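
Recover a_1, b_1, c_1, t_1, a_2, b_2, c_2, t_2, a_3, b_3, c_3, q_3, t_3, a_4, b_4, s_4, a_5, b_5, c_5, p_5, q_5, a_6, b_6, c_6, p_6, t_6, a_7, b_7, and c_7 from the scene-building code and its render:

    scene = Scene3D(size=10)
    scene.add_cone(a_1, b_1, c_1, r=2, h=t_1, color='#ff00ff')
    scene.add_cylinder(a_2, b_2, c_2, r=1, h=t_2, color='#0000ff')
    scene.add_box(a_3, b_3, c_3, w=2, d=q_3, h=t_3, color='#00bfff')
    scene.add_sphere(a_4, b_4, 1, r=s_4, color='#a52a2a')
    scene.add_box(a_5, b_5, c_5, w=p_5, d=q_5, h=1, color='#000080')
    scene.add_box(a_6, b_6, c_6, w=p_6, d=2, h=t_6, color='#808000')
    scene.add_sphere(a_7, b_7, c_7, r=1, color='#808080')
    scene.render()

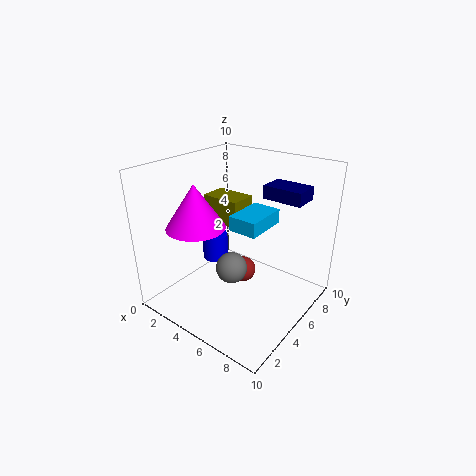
a_1 = 3; b_1 = 3; c_1 = 6; t_1 = 3; a_2 = 2; b_2 = 6; c_2 = 2; t_2 = 2; a_3 = 5; b_3 = 4; c_3 = 6; q_3 = 3; t_3 = 1; a_4 = 4; b_4 = 7; s_4 = 1; a_5 = 5; b_5 = 8; c_5 = 7; p_5 = 3; q_5 = 2; a_6 = 1; b_6 = 6; c_6 = 5; p_6 = 3; t_6 = 2; a_7 = 6; b_7 = 3; c_7 = 4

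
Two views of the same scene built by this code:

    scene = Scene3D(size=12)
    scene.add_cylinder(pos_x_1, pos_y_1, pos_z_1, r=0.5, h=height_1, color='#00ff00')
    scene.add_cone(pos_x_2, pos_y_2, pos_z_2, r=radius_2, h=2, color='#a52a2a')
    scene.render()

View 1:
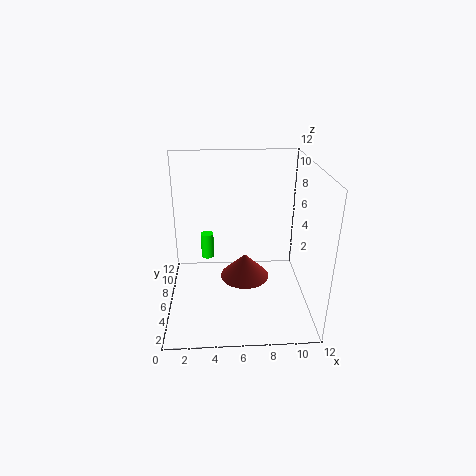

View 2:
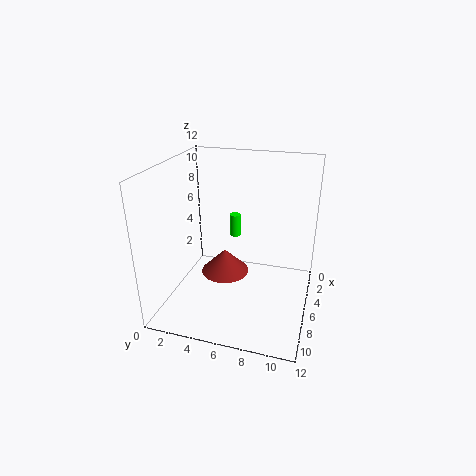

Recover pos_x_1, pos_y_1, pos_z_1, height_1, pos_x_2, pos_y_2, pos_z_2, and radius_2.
pos_x_1 = 3.5
pos_y_1 = 5
pos_z_1 = 5
height_1 = 2
pos_x_2 = 6.5
pos_y_2 = 5
pos_z_2 = 3
radius_2 = 2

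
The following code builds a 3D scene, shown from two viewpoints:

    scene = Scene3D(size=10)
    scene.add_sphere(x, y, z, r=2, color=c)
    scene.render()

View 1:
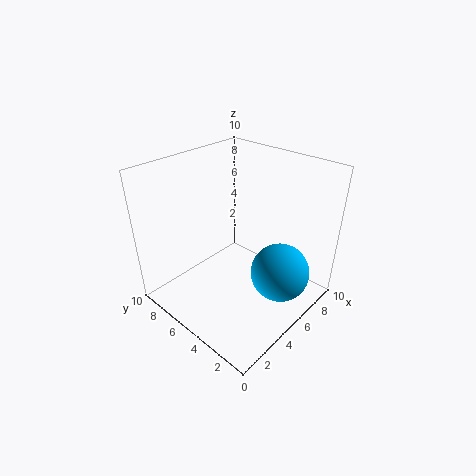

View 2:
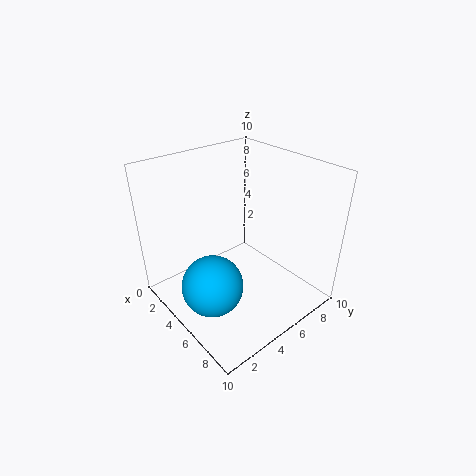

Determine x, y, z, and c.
x = 6, y = 2, z = 3, c = 'deepskyblue'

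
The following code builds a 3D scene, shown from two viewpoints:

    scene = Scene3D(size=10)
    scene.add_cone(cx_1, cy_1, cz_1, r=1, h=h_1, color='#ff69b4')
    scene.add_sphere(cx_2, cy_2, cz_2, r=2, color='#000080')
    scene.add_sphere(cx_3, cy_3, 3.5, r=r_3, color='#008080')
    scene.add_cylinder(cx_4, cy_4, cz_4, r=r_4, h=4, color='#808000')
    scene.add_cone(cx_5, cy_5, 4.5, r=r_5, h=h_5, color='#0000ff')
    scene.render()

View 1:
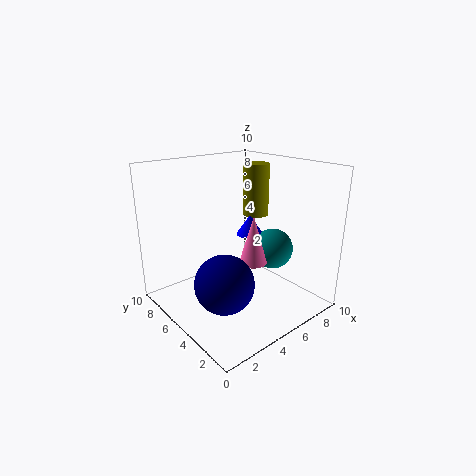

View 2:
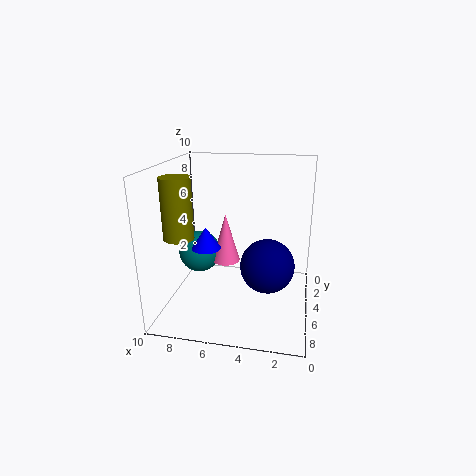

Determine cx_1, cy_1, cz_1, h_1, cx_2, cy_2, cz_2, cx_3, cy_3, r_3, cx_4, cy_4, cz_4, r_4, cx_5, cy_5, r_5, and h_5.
cx_1 = 6, cy_1 = 4.5, cz_1 = 3, h_1 = 3.5, cx_2 = 3, cy_2 = 4, cz_2 = 2.5, cx_3 = 8, cy_3 = 4.5, r_3 = 1.5, cx_4 = 8.5, cy_4 = 7, cz_4 = 5.5, r_4 = 1, cx_5 = 7, cy_5 = 6, r_5 = 1, h_5 = 1.5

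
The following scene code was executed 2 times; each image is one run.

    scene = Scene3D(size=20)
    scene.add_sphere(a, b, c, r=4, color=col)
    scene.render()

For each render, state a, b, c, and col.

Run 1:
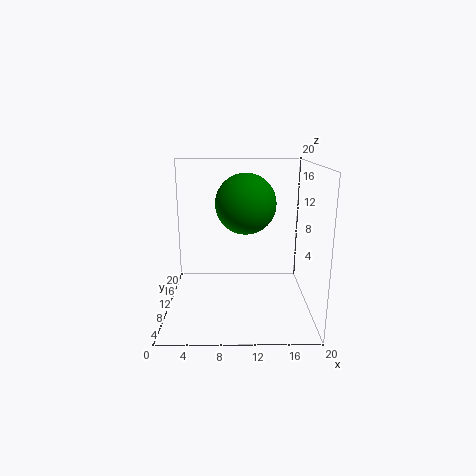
a = 11, b = 9, c = 15, col = 'green'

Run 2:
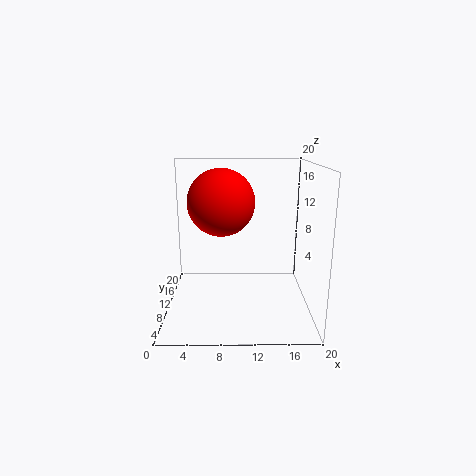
a = 8, b = 5, c = 16, col = 'red'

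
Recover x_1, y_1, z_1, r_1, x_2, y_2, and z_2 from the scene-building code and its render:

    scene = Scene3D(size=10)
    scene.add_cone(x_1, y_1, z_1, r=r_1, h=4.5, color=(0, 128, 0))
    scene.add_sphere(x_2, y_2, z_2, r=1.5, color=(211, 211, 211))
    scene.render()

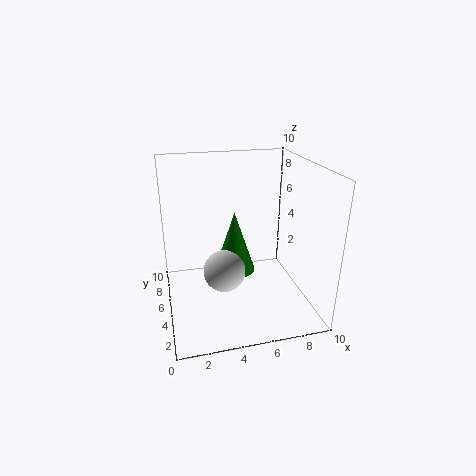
x_1 = 5
y_1 = 6
z_1 = 2
r_1 = 1.5
x_2 = 4
y_2 = 5
z_2 = 2.5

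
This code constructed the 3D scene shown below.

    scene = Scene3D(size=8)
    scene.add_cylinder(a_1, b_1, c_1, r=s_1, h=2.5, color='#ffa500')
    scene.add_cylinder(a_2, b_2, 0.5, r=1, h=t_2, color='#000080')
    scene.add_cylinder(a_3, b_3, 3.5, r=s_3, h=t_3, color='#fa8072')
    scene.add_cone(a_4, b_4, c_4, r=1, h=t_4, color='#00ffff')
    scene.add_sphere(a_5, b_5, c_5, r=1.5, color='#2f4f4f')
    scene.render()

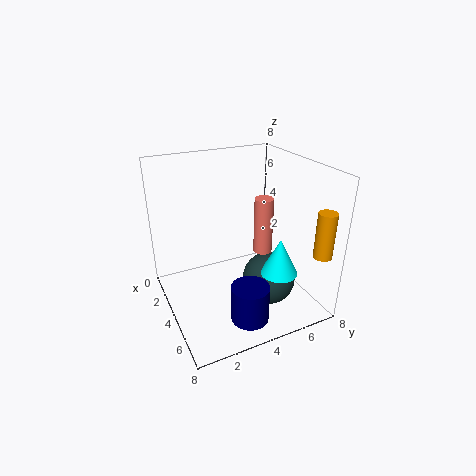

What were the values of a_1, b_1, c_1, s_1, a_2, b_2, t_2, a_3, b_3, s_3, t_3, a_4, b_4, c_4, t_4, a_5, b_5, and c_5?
a_1 = 7
b_1 = 7.5
c_1 = 3.5
s_1 = 0.5
a_2 = 6.5
b_2 = 3.5
t_2 = 2
a_3 = 5
b_3 = 5
s_3 = 0.5
t_3 = 3
a_4 = 6
b_4 = 5.5
c_4 = 2.5
t_4 = 2
a_5 = 5
b_5 = 5.5
c_5 = 1.5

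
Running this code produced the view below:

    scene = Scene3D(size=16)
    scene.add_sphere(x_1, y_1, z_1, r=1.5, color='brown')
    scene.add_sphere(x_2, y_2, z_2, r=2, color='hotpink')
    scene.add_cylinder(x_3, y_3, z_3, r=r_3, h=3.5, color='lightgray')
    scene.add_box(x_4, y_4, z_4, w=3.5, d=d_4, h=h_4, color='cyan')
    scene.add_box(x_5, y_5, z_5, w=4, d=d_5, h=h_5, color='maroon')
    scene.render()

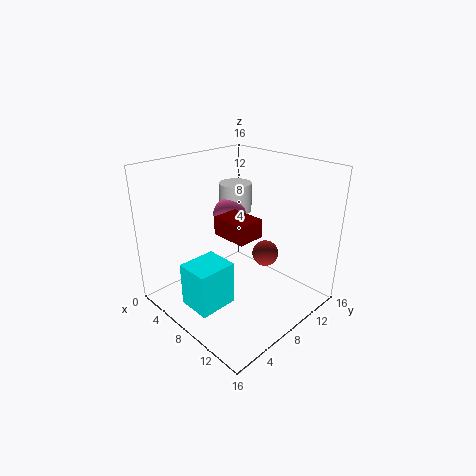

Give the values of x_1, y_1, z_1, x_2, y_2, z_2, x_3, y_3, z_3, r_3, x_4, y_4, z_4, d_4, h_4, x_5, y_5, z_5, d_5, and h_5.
x_1 = 9.5; y_1 = 11; z_1 = 5.5; x_2 = 4; y_2 = 10.5; z_2 = 9; x_3 = 3.5; y_3 = 12; z_3 = 9; r_3 = 2; x_4 = 7.5; y_4 = 0.5; z_4 = 3; d_4 = 4; h_4 = 4.5; x_5 = 7; y_5 = 5.5; z_5 = 9; d_5 = 3; h_5 = 2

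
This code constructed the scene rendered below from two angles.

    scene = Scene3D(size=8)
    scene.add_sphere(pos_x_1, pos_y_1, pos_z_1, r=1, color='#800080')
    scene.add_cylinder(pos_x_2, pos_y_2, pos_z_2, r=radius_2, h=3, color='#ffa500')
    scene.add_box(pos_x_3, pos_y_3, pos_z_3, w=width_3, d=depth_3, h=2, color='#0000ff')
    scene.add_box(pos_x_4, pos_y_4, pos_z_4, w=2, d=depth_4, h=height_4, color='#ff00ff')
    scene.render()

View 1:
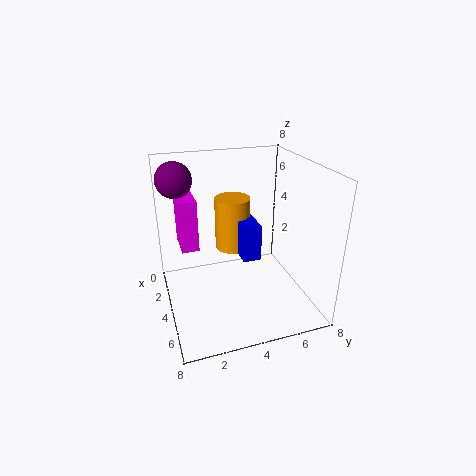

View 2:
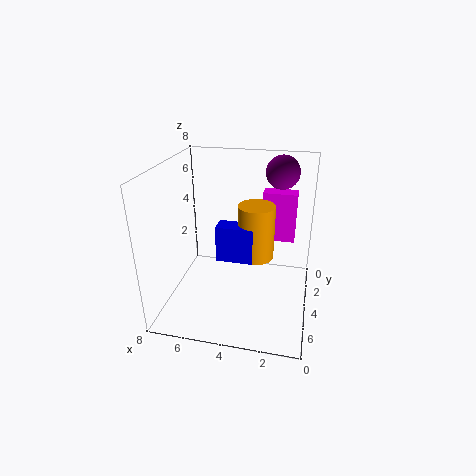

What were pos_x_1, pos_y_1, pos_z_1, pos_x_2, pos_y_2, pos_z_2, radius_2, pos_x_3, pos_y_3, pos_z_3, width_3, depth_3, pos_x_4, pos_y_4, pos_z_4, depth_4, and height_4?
pos_x_1 = 2
pos_y_1 = 1
pos_z_1 = 7
pos_x_2 = 3
pos_y_2 = 4
pos_z_2 = 3
radius_2 = 1
pos_x_3 = 3
pos_y_3 = 4
pos_z_3 = 3
width_3 = 2
depth_3 = 1
pos_x_4 = 1
pos_y_4 = 1
pos_z_4 = 3
depth_4 = 1
height_4 = 3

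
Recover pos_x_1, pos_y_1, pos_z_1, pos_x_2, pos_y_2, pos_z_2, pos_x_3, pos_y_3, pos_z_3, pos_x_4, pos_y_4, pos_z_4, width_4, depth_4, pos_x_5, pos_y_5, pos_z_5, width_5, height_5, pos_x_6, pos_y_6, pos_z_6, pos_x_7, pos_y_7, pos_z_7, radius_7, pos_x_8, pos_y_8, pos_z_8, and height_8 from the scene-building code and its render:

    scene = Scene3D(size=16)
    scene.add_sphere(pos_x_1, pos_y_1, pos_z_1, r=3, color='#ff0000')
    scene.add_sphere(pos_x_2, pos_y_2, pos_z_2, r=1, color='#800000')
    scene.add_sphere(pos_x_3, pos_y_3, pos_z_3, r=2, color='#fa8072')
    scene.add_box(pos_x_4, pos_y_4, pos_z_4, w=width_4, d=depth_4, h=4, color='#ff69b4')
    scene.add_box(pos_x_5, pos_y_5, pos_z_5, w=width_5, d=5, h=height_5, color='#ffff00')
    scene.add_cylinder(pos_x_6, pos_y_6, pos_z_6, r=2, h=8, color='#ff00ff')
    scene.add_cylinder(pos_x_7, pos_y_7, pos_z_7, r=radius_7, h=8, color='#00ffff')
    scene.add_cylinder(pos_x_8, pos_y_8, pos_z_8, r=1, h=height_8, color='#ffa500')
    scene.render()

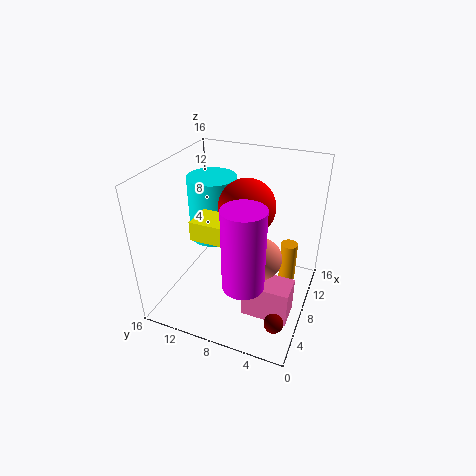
pos_x_1 = 8; pos_y_1 = 7; pos_z_1 = 12; pos_x_2 = 3; pos_y_2 = 2; pos_z_2 = 2; pos_x_3 = 4; pos_y_3 = 4; pos_z_3 = 9; pos_x_4 = 4; pos_y_4 = 1; pos_z_4 = 1; width_4 = 3; depth_4 = 5; pos_x_5 = 3; pos_y_5 = 6; pos_z_5 = 10; width_5 = 3; height_5 = 2; pos_x_6 = 2; pos_y_6 = 5; pos_z_6 = 7; pos_x_7 = 12; pos_y_7 = 13; pos_z_7 = 5; radius_7 = 3; pos_x_8 = 12; pos_y_8 = 3; pos_z_8 = 1; height_8 = 5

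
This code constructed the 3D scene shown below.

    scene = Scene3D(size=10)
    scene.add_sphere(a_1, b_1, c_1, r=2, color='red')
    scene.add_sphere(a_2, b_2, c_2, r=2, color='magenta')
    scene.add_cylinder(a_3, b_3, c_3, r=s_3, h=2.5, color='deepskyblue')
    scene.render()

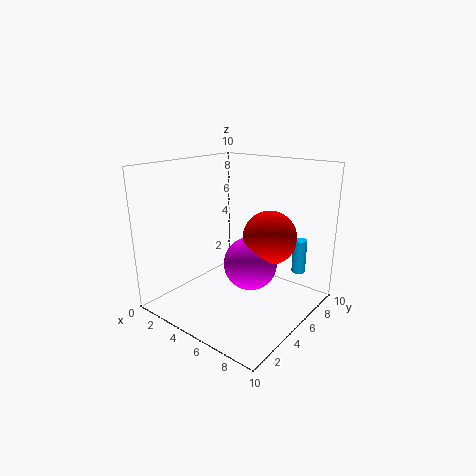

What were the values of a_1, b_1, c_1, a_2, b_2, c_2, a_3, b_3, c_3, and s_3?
a_1 = 6, b_1 = 7.5, c_1 = 4.5, a_2 = 5, b_2 = 6.5, c_2 = 2.5, a_3 = 8, b_3 = 8.5, c_3 = 2, s_3 = 0.5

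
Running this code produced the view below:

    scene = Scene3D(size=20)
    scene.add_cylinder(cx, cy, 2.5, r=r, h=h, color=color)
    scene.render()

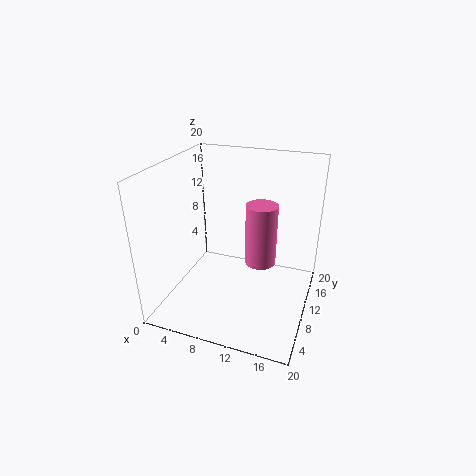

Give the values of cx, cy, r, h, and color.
cx = 11.5; cy = 16.5; r = 2.5; h = 10; color = 'hotpink'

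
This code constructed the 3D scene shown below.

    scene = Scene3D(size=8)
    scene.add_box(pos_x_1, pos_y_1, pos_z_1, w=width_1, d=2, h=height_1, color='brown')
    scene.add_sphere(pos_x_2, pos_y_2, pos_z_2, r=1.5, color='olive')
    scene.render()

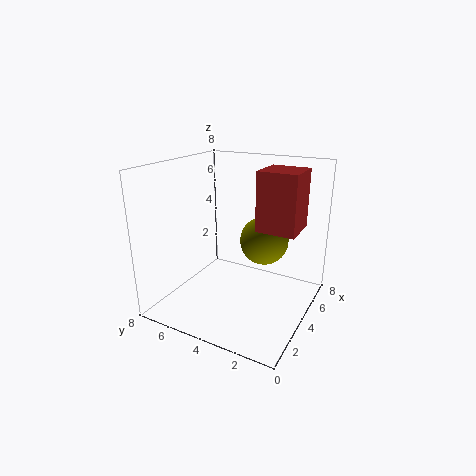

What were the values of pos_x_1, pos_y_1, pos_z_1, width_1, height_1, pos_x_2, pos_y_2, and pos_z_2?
pos_x_1 = 3, pos_y_1 = 0.5, pos_z_1 = 5, width_1 = 2, height_1 = 3, pos_x_2 = 6.5, pos_y_2 = 3.5, pos_z_2 = 3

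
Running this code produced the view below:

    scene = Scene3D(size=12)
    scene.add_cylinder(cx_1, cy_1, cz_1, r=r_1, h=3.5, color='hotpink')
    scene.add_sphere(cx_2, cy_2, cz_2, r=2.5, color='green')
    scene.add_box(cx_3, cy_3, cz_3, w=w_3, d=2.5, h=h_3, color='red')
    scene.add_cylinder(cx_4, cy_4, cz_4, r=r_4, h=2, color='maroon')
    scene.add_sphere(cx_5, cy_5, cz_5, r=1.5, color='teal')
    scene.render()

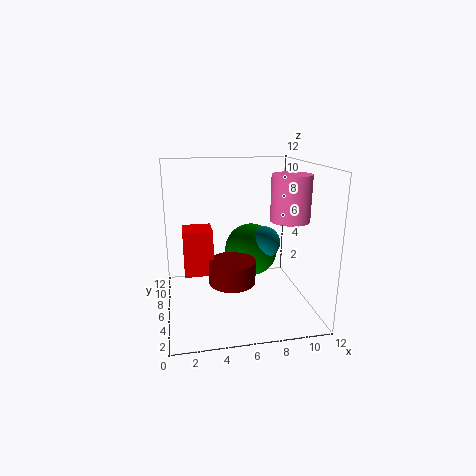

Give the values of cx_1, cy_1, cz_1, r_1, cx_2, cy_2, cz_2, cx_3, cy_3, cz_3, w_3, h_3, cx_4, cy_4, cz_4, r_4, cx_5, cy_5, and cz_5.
cx_1 = 9.5, cy_1 = 3.5, cz_1 = 8, r_1 = 1.5, cx_2 = 8, cy_2 = 9.5, cz_2 = 3.5, cx_3 = 1.5, cy_3 = 6.5, cz_3 = 2.5, w_3 = 2.5, h_3 = 4, cx_4 = 5.5, cy_4 = 6, cz_4 = 2, r_4 = 2, cx_5 = 9, cy_5 = 8.5, cz_5 = 4.5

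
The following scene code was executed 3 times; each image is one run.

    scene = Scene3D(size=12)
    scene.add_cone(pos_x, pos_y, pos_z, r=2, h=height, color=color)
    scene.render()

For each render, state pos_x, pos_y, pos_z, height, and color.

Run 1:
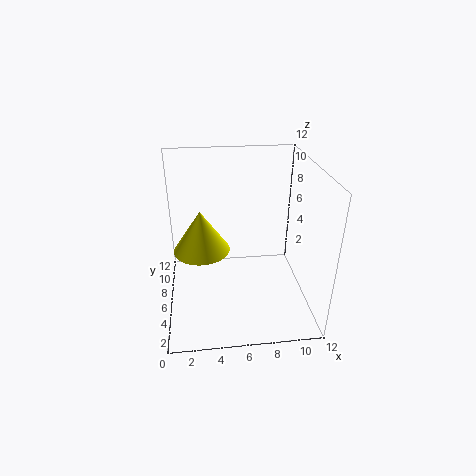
pos_x = 3; pos_y = 3; pos_z = 7; height = 3; color = 'yellow'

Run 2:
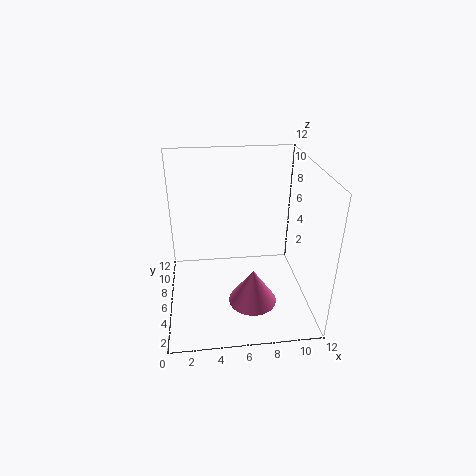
pos_x = 7; pos_y = 4; pos_z = 1; height = 3; color = 'hotpink'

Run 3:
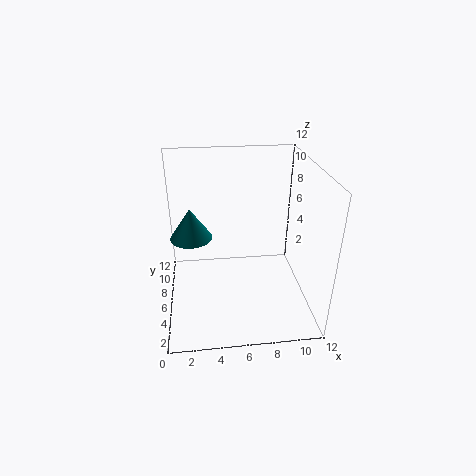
pos_x = 2; pos_y = 10; pos_z = 4; height = 3; color = 'teal'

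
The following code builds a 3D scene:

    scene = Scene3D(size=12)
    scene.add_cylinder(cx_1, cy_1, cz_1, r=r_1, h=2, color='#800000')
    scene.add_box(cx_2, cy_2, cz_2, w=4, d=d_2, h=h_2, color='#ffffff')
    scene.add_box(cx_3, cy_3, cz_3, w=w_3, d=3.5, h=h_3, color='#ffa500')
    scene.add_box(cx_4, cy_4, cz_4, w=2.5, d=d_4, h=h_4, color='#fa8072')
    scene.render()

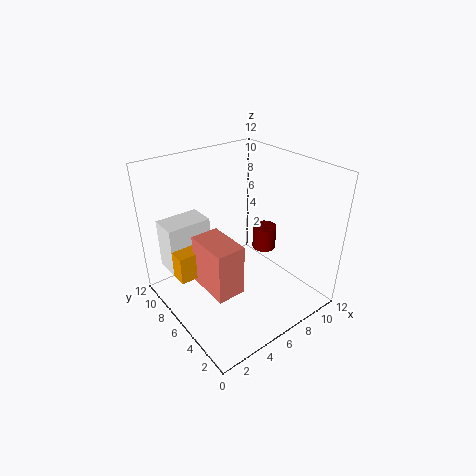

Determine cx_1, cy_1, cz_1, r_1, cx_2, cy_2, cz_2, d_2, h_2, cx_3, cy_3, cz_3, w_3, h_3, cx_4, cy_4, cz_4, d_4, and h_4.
cx_1 = 8.5, cy_1 = 5.5, cz_1 = 4.5, r_1 = 1, cx_2 = 1.5, cy_2 = 9.5, cz_2 = 2, d_2 = 2.5, h_2 = 4.5, cx_3 = 1.5, cy_3 = 8, cz_3 = 2, w_3 = 3, h_3 = 2.5, cx_4 = 3, cy_4 = 4.5, cz_4 = 1.5, d_4 = 4, h_4 = 4.5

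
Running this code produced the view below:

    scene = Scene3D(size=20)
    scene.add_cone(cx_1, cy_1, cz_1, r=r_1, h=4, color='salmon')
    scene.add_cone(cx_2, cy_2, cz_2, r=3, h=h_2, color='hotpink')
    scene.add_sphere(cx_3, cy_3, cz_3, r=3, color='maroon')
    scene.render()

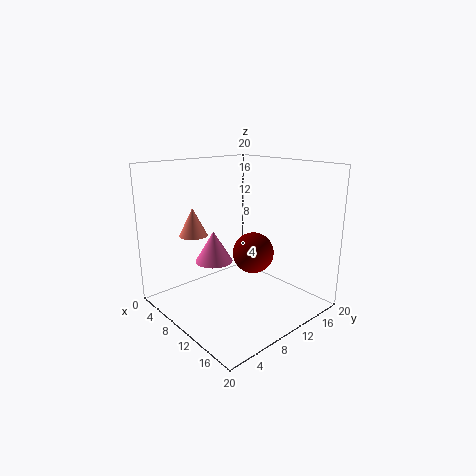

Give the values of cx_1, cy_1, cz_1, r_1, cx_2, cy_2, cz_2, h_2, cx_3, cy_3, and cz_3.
cx_1 = 5
cy_1 = 6
cz_1 = 10
r_1 = 2
cx_2 = 3
cy_2 = 11
cz_2 = 4
h_2 = 5
cx_3 = 10
cy_3 = 13
cz_3 = 7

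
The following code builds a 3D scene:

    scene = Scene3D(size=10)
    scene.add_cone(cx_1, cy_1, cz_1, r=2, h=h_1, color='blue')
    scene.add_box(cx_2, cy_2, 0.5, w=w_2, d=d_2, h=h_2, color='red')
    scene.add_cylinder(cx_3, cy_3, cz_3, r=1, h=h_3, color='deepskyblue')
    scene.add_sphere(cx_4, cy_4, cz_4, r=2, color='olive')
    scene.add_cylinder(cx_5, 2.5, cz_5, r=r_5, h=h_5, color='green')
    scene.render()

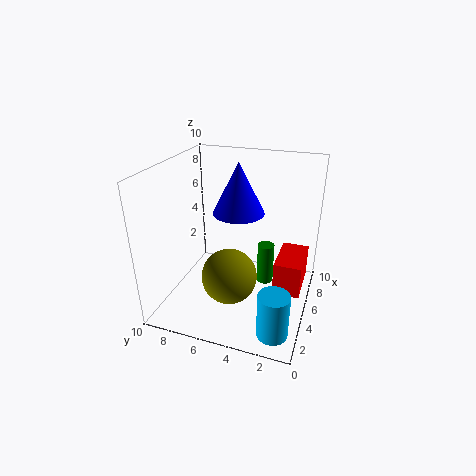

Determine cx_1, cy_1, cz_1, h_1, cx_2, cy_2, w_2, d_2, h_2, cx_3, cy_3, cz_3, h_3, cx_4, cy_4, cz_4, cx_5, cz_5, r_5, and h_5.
cx_1 = 8
cy_1 = 6
cz_1 = 5.5
h_1 = 4
cx_2 = 5.5
cy_2 = 0.5
w_2 = 3.5
d_2 = 2
h_2 = 2.5
cx_3 = 1.5
cy_3 = 1.5
cz_3 = 0.5
h_3 = 3
cx_4 = 4.5
cy_4 = 5.5
cz_4 = 2
cx_5 = 3
cz_5 = 3.5
r_5 = 0.5
h_5 = 2.5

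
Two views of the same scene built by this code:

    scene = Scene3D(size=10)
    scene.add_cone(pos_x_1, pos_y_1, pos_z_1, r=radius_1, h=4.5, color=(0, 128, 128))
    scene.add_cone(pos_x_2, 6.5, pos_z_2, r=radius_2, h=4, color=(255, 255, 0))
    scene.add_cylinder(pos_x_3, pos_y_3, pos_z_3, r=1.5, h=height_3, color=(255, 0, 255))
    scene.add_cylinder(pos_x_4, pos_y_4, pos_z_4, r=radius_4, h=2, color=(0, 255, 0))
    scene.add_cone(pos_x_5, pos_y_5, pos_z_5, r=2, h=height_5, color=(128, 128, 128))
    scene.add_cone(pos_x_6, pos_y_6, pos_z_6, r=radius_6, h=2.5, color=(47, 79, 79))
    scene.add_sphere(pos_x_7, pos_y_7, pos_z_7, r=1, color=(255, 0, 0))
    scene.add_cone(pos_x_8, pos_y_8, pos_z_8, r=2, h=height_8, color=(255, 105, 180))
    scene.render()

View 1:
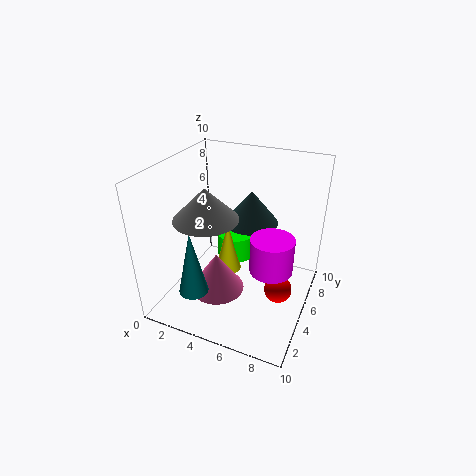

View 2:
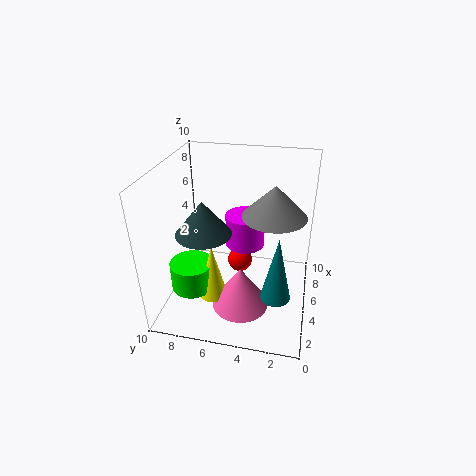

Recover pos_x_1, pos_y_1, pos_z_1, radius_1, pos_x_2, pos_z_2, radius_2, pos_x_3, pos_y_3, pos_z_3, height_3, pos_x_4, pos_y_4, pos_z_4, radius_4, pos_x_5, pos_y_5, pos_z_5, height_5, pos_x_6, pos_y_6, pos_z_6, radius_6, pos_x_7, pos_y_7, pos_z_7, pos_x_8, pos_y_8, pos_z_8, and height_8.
pos_x_1 = 3
pos_y_1 = 2
pos_z_1 = 2
radius_1 = 1
pos_x_2 = 3.5
pos_z_2 = 1
radius_2 = 1
pos_x_3 = 7.5
pos_y_3 = 5
pos_z_3 = 3
height_3 = 2.5
pos_x_4 = 3.5
pos_y_4 = 8
pos_z_4 = 1.5
radius_4 = 1.5
pos_x_5 = 4
pos_y_5 = 2.5
pos_z_5 = 7.5
height_5 = 2
pos_x_6 = 5
pos_y_6 = 7.5
pos_z_6 = 5
radius_6 = 2
pos_x_7 = 8
pos_y_7 = 5.5
pos_z_7 = 1
pos_x_8 = 3.5
pos_y_8 = 4.5
pos_z_8 = 0.5
height_8 = 3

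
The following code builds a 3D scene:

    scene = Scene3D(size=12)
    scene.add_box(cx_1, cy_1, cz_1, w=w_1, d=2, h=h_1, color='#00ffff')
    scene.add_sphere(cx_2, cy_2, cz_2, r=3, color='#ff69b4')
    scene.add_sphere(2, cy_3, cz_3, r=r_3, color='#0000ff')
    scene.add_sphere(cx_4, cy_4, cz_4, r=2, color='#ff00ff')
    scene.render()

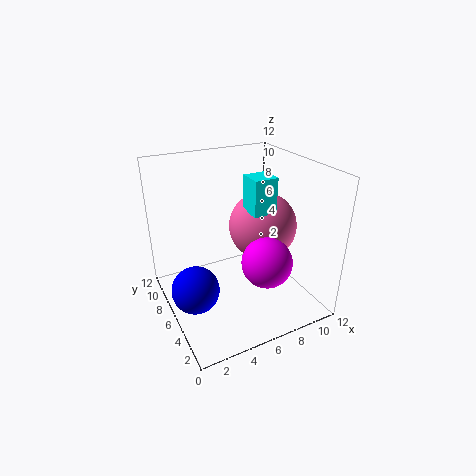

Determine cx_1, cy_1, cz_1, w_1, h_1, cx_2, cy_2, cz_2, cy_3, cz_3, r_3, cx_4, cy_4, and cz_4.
cx_1 = 7, cy_1 = 5, cz_1 = 8, w_1 = 2, h_1 = 3, cx_2 = 9, cy_2 = 7, cz_2 = 6, cy_3 = 6, cz_3 = 2, r_3 = 2, cx_4 = 7, cy_4 = 3, cz_4 = 5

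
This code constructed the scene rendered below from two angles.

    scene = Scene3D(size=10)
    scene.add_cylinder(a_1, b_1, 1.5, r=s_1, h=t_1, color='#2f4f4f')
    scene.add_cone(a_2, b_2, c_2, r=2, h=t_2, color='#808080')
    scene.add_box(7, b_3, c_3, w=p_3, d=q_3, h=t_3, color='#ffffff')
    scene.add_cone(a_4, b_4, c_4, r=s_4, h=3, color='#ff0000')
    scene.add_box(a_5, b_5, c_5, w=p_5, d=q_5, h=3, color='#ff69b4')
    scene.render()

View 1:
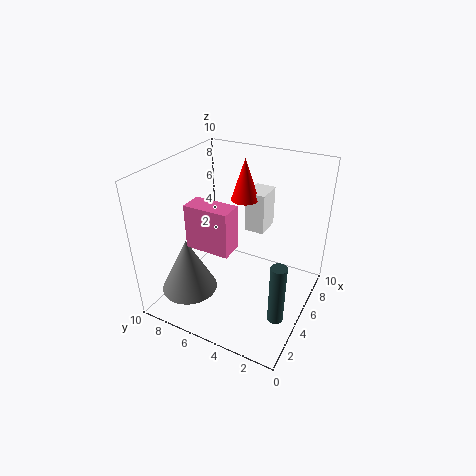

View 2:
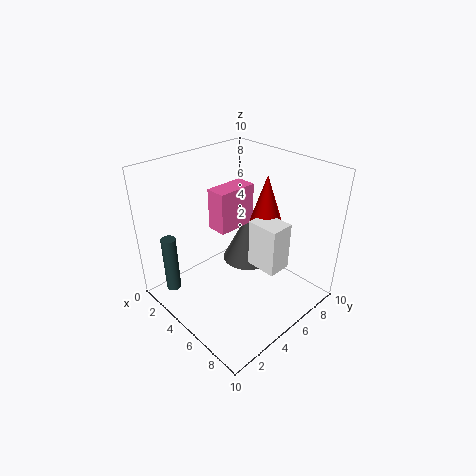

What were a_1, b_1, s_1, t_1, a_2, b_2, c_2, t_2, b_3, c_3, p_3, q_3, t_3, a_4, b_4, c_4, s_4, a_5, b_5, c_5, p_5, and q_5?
a_1 = 2.5; b_1 = 1; s_1 = 0.5; t_1 = 4; a_2 = 3; b_2 = 8; c_2 = 1; t_2 = 4; b_3 = 4; c_3 = 4.5; p_3 = 2; q_3 = 1.5; t_3 = 3; a_4 = 7; b_4 = 5.5; c_4 = 7; s_4 = 1; a_5 = 2.5; b_5 = 4.5; c_5 = 5; p_5 = 1.5; q_5 = 3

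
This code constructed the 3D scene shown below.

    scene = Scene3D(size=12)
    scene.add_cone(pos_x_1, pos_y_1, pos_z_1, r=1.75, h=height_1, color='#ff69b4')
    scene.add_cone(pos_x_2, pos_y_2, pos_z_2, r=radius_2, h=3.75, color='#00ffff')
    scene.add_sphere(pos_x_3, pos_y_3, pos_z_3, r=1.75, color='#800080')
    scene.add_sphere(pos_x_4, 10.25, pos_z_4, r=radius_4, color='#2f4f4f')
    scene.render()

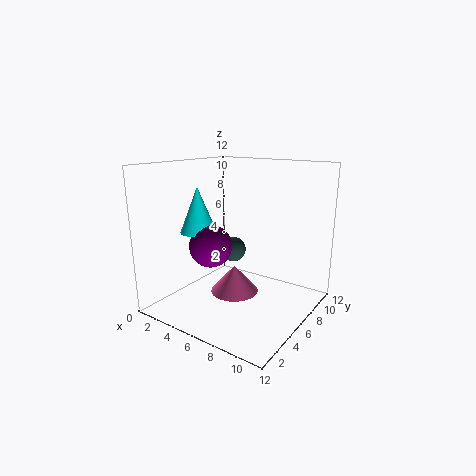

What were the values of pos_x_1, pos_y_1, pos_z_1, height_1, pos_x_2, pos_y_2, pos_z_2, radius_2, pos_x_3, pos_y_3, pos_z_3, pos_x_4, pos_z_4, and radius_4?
pos_x_1 = 7.75, pos_y_1 = 3, pos_z_1 = 3, height_1 = 2, pos_x_2 = 3.25, pos_y_2 = 4.25, pos_z_2 = 6.5, radius_2 = 1.5, pos_x_3 = 4.5, pos_y_3 = 4.25, pos_z_3 = 5.5, pos_x_4 = 2.5, pos_z_4 = 3, radius_4 = 1.25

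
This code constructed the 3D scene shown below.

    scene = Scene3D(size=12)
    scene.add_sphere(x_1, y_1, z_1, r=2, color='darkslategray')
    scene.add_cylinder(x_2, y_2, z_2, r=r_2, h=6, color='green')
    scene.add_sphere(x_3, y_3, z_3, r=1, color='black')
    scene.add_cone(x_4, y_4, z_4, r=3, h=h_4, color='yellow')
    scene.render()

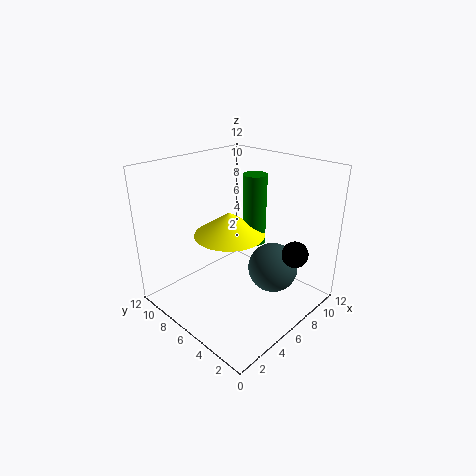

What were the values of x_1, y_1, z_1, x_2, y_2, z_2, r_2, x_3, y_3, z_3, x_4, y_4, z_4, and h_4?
x_1 = 7; y_1 = 3; z_1 = 4; x_2 = 8; y_2 = 6; z_2 = 5; r_2 = 1; x_3 = 7; y_3 = 1; z_3 = 6; x_4 = 6; y_4 = 7; z_4 = 6; h_4 = 2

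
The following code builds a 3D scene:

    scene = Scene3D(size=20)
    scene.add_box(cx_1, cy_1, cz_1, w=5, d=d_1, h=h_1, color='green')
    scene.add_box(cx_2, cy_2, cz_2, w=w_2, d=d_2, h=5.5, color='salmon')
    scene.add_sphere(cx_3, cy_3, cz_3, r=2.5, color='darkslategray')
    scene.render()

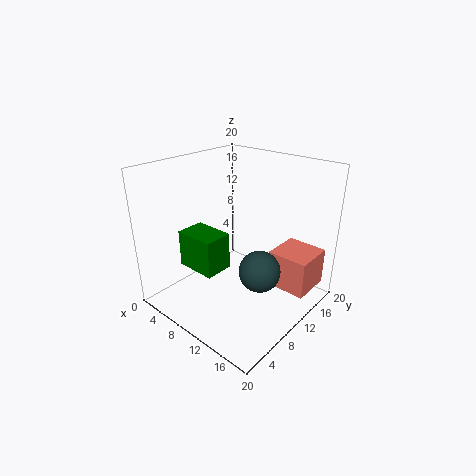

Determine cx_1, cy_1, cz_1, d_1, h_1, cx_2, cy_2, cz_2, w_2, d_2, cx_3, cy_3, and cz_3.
cx_1 = 8
cy_1 = 1.5
cz_1 = 9
d_1 = 3.5
h_1 = 4.5
cx_2 = 12.5
cy_2 = 14
cz_2 = 1.5
w_2 = 6
d_2 = 6
cx_3 = 16.5
cy_3 = 6.5
cz_3 = 9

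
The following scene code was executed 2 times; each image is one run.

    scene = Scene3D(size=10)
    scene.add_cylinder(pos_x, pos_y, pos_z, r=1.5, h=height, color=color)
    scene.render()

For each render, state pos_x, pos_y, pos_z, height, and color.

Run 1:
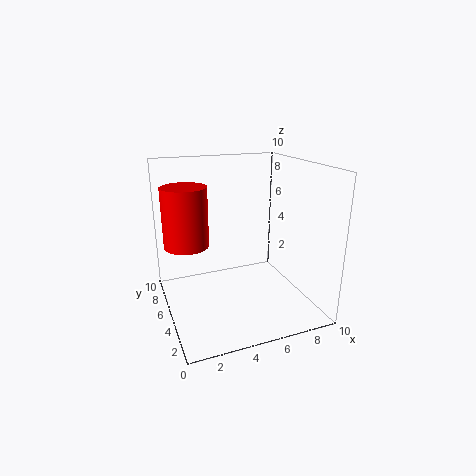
pos_x = 1.5
pos_y = 5.5
pos_z = 4.75
height = 4
color = 'red'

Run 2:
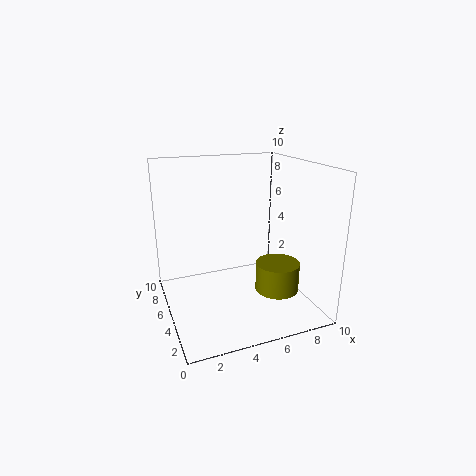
pos_x = 7.25
pos_y = 3.25
pos_z = 1.5
height = 2
color = 'olive'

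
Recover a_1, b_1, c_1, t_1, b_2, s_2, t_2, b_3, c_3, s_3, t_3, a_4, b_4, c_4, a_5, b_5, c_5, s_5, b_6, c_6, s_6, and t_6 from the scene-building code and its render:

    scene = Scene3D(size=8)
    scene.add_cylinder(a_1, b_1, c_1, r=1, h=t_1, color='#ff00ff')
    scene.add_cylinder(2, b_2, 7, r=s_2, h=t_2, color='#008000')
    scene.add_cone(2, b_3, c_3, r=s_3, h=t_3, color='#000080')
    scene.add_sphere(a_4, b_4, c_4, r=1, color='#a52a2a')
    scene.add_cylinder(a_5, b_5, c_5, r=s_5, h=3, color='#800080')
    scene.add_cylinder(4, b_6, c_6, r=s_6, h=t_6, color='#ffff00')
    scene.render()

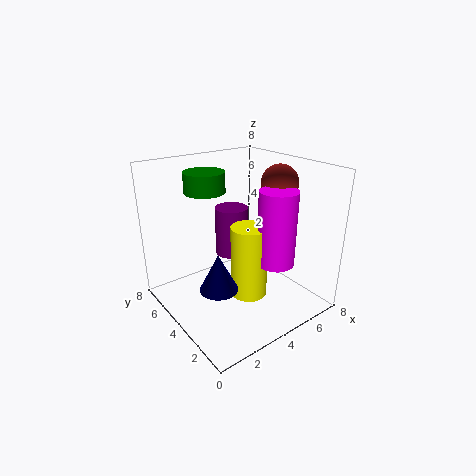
a_1 = 5; b_1 = 2; c_1 = 3; t_1 = 4; b_2 = 4; s_2 = 1; t_2 = 1; b_3 = 3; c_3 = 2; s_3 = 1; t_3 = 2; a_4 = 6; b_4 = 3; c_4 = 7; a_5 = 5; b_5 = 6; c_5 = 2; s_5 = 1; b_6 = 3; c_6 = 1; s_6 = 1; t_6 = 4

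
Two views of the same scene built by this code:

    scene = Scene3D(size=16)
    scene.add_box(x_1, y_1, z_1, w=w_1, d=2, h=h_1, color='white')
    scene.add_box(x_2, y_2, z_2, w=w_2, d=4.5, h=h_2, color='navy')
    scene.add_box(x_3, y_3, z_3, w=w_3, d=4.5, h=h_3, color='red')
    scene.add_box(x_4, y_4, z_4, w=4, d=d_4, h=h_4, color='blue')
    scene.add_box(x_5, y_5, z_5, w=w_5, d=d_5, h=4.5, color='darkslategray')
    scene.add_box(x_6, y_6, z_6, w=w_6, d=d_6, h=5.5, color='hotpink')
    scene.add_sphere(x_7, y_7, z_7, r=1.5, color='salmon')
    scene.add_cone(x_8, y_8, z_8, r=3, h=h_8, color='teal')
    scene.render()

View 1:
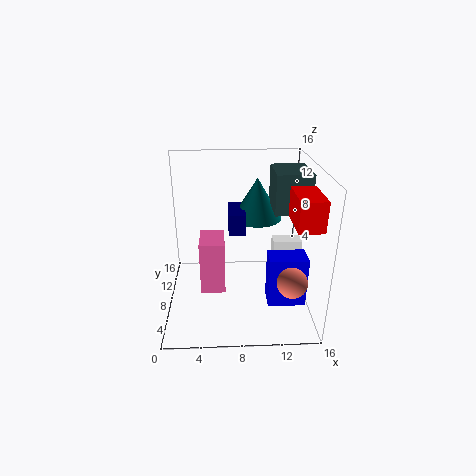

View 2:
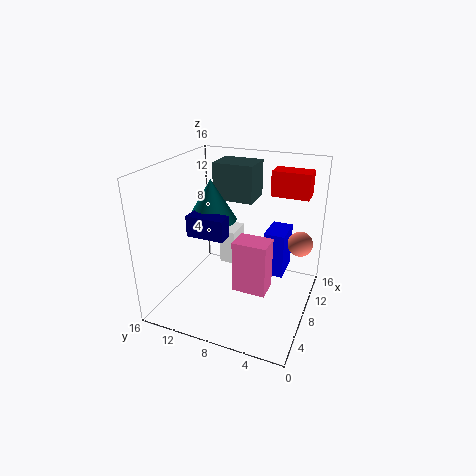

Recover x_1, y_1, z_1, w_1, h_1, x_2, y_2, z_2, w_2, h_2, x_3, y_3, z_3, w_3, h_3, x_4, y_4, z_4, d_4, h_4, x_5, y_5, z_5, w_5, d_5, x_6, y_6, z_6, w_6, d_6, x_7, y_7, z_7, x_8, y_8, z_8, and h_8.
x_1 = 12.5, y_1 = 10.5, z_1 = 1.5, w_1 = 3.5, h_1 = 4.5, x_2 = 7, y_2 = 9.5, z_2 = 7.5, w_2 = 2, h_2 = 2.5, x_3 = 13, y_3 = 1.5, z_3 = 11.5, w_3 = 2.5, h_3 = 3, x_4 = 11, y_4 = 3.5, z_4 = 2, d_4 = 2.5, h_4 = 5.5, x_5 = 12, y_5 = 8, z_5 = 10.5, w_5 = 4, d_5 = 5, x_6 = 4, y_6 = 3.5, z_6 = 4, w_6 = 2.5, d_6 = 3.5, x_7 = 13, y_7 = 2, z_7 = 6, x_8 = 10.5, y_8 = 12.5, z_8 = 8.5, h_8 = 5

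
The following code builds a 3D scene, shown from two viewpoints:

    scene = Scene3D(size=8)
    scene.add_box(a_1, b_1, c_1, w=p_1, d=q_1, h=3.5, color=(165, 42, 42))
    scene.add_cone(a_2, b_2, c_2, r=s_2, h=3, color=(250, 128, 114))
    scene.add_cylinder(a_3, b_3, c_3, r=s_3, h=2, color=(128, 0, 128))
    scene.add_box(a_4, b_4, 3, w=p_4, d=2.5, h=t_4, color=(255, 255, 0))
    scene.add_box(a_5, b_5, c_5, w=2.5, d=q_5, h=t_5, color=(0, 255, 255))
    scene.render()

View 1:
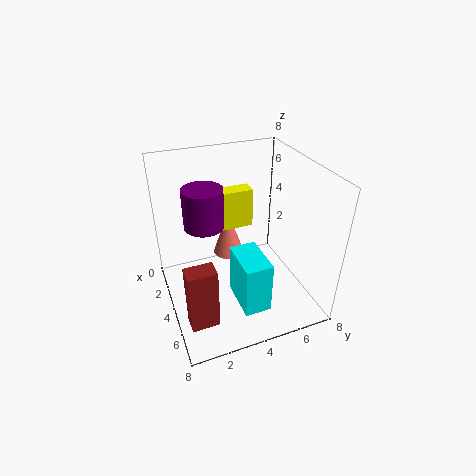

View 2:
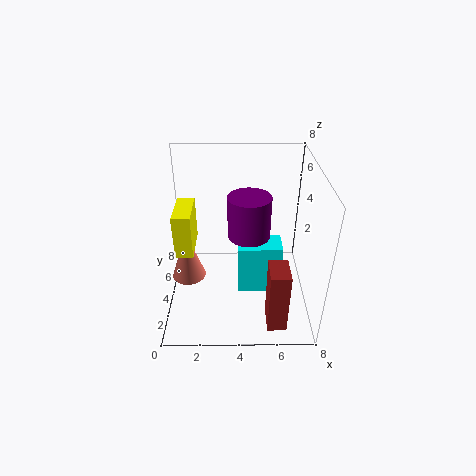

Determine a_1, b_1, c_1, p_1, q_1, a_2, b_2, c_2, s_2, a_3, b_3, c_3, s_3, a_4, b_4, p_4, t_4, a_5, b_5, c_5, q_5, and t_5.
a_1 = 5.5; b_1 = 0.5; c_1 = 0.5; p_1 = 1; q_1 = 1.5; a_2 = 1; b_2 = 4.5; c_2 = 1; s_2 = 1; a_3 = 4.5; b_3 = 2; c_3 = 5.5; s_3 = 1; a_4 = 0.5; b_4 = 3.5; p_4 = 1; t_4 = 2.5; a_5 = 4; b_5 = 3.5; c_5 = 0.5; q_5 = 1.5; t_5 = 3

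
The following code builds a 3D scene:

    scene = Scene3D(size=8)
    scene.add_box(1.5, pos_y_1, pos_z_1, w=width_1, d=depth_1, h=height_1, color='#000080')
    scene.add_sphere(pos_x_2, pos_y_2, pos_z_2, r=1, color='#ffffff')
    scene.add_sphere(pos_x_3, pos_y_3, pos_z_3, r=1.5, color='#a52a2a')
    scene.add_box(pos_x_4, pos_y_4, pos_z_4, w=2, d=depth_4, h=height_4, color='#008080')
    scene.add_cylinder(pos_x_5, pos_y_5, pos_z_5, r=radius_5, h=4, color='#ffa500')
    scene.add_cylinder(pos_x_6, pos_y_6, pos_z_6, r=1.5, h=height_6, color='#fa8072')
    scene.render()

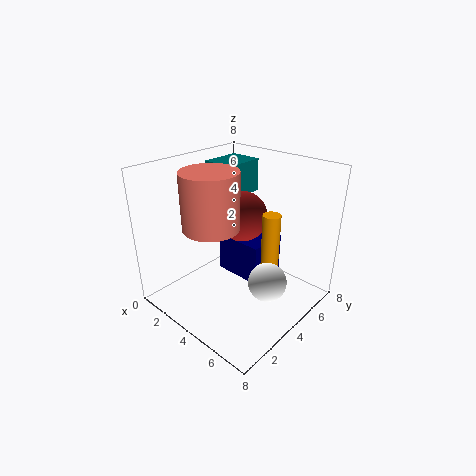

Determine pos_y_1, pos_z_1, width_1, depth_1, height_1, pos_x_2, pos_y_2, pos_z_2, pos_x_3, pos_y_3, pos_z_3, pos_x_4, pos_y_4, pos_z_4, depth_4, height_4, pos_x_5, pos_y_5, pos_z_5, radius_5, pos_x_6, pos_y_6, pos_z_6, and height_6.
pos_y_1 = 5
pos_z_1 = 0.5
width_1 = 3
depth_1 = 2.5
height_1 = 2.5
pos_x_2 = 6.5
pos_y_2 = 3.5
pos_z_2 = 2.5
pos_x_3 = 3
pos_y_3 = 5.5
pos_z_3 = 4.5
pos_x_4 = 0.5
pos_y_4 = 5
pos_z_4 = 5.5
depth_4 = 2.5
height_4 = 2
pos_x_5 = 5.5
pos_y_5 = 5
pos_z_5 = 1.5
radius_5 = 0.5
pos_x_6 = 3.5
pos_y_6 = 2.5
pos_z_6 = 5
height_6 = 3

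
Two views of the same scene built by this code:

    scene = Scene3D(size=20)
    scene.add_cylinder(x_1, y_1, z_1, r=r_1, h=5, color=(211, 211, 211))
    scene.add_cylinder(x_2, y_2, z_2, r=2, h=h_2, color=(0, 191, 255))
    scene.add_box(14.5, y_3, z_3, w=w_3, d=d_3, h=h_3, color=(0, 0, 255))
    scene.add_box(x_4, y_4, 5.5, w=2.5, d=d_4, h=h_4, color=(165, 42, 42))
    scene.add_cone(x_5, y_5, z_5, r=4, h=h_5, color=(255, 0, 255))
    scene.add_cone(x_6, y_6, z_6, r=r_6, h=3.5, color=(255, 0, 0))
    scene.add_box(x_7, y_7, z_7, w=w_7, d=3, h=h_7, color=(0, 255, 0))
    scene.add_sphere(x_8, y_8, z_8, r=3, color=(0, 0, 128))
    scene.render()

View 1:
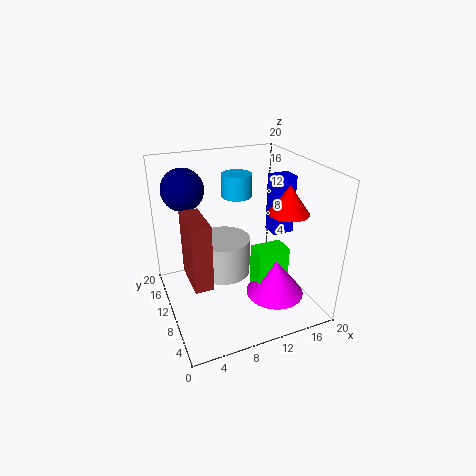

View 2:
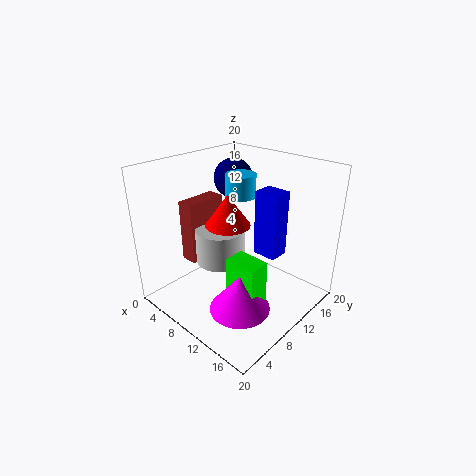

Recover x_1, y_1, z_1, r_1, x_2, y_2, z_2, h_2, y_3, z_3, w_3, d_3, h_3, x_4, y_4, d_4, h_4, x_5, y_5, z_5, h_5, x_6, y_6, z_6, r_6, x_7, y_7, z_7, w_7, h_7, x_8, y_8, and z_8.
x_1 = 7.5; y_1 = 9; z_1 = 6; r_1 = 3.5; x_2 = 10; y_2 = 10.5; z_2 = 16; h_2 = 3; y_3 = 8; z_3 = 10.5; w_3 = 3; d_3 = 2.5; h_3 = 8; x_4 = 2.5; y_4 = 6; d_4 = 6; h_4 = 9; x_5 = 14; y_5 = 6; z_5 = 2.5; h_5 = 5; x_6 = 14; y_6 = 4; z_6 = 15.5; r_6 = 2.5; x_7 = 11.5; y_7 = 6; z_7 = 0.5; w_7 = 4.5; h_7 = 8.5; x_8 = 4; y_8 = 15.5; z_8 = 16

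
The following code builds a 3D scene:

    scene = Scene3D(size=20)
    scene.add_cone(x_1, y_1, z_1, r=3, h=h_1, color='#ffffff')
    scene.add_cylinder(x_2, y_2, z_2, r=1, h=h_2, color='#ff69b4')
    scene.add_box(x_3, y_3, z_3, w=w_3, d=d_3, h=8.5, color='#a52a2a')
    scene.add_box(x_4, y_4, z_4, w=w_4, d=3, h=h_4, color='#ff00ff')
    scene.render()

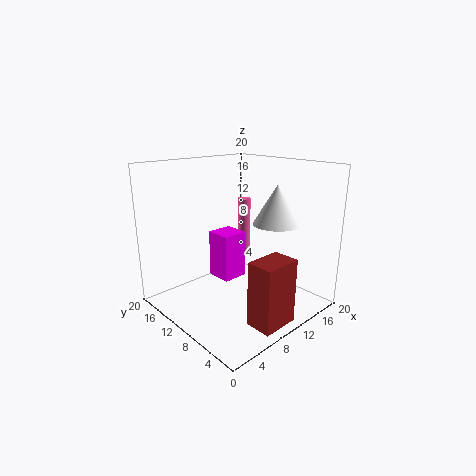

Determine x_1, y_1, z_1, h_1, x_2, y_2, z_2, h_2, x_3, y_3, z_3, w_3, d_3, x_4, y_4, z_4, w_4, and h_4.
x_1 = 11.5
y_1 = 4.5
z_1 = 13
h_1 = 5
x_2 = 15.5
y_2 = 14.5
z_2 = 5.5
h_2 = 8.5
x_3 = 6
y_3 = 0.5
z_3 = 1
w_3 = 5
d_3 = 3.5
x_4 = 3.5
y_4 = 5
z_4 = 7.5
w_4 = 3
h_4 = 5.5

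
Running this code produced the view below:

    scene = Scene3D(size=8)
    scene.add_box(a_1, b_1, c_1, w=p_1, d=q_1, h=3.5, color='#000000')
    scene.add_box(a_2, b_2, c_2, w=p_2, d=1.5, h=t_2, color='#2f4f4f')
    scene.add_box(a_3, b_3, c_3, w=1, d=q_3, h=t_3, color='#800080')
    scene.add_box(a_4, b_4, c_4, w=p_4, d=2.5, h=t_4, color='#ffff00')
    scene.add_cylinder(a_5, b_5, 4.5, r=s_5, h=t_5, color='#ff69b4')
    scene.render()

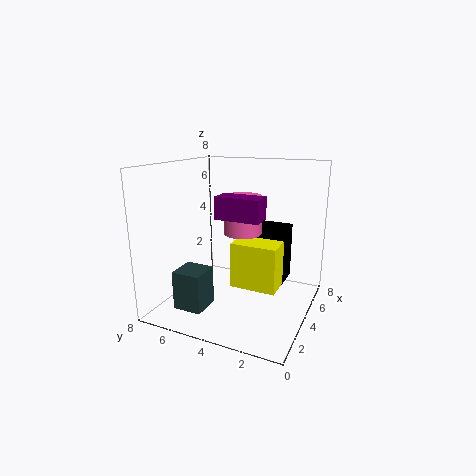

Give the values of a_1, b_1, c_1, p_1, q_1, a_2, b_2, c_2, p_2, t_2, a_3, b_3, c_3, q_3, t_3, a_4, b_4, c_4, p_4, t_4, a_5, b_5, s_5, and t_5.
a_1 = 6; b_1 = 2; c_1 = 0.5; p_1 = 2; q_1 = 2; a_2 = 0.5; b_2 = 4.5; c_2 = 1; p_2 = 1.5; t_2 = 2; a_3 = 0.5; b_3 = 1.5; c_3 = 6; q_3 = 2; t_3 = 1; a_4 = 3; b_4 = 1.5; c_4 = 1.5; p_4 = 1.5; t_4 = 2.5; a_5 = 3.5; b_5 = 3.5; s_5 = 1; t_5 = 2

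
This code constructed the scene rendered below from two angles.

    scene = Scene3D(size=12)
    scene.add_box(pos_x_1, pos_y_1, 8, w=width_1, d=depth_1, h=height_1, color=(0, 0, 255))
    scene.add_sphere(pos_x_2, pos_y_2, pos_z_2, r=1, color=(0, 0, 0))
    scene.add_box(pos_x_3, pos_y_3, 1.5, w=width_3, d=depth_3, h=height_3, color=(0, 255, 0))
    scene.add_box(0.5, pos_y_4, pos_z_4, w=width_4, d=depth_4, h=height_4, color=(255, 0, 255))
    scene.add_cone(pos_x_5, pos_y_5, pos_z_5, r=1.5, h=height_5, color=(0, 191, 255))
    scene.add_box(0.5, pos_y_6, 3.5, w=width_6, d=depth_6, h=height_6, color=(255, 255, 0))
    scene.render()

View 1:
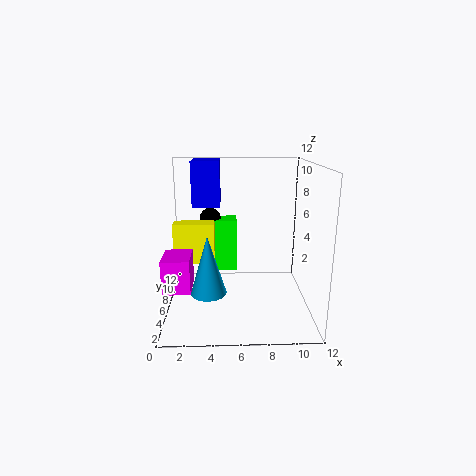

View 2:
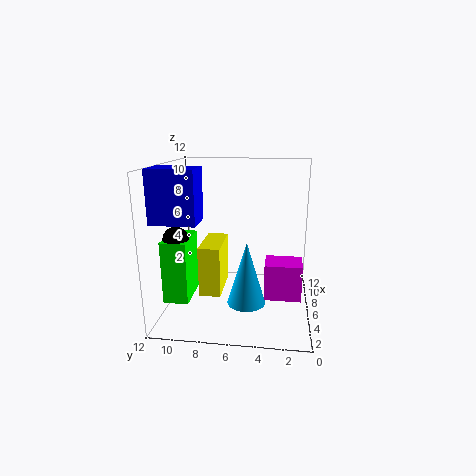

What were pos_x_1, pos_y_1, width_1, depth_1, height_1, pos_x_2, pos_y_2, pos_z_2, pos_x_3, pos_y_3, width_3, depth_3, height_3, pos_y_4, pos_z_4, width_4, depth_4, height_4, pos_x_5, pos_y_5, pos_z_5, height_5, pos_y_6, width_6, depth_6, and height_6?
pos_x_1 = 2, pos_y_1 = 8.5, width_1 = 2.5, depth_1 = 3.5, height_1 = 4, pos_x_2 = 3.5, pos_y_2 = 10.5, pos_z_2 = 6.5, pos_x_3 = 2.5, pos_y_3 = 9.5, width_3 = 3.5, depth_3 = 2, height_3 = 5, pos_y_4 = 1, pos_z_4 = 3.5, width_4 = 2, depth_4 = 2.5, height_4 = 2.5, pos_x_5 = 3.5, pos_y_5 = 5, pos_z_5 = 1.5, height_5 = 5, pos_y_6 = 6.5, width_6 = 3.5, depth_6 = 1.5, height_6 = 3.5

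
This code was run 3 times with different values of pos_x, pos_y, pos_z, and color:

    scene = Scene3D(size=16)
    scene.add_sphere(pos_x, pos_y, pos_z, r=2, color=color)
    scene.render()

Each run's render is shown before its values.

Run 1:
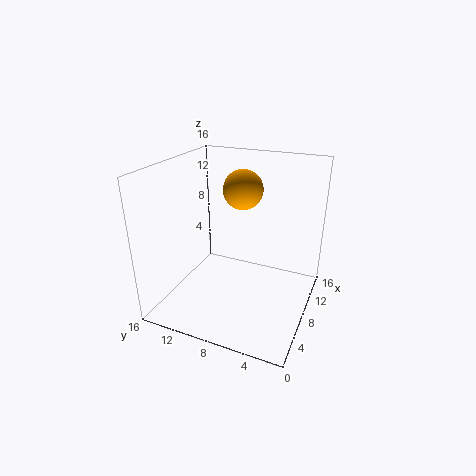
pos_x = 7
pos_y = 7
pos_z = 14
color = 'orange'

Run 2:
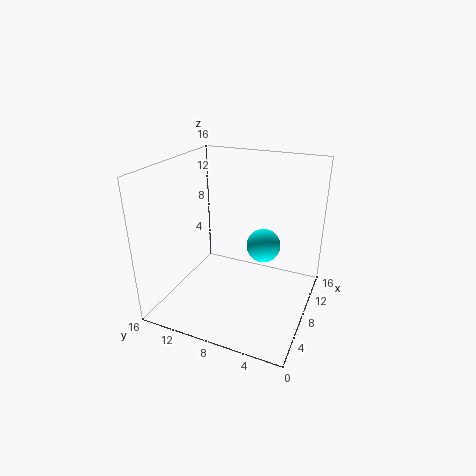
pos_x = 11
pos_y = 6
pos_z = 6
color = 'cyan'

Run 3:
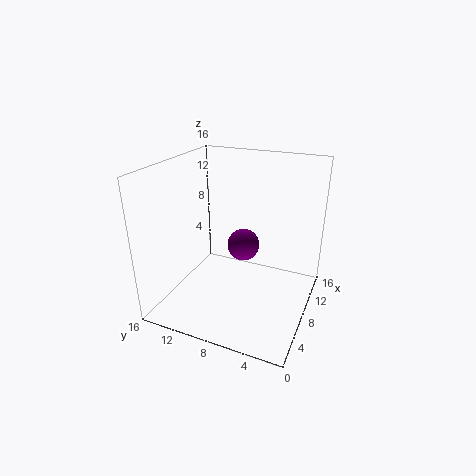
pos_x = 12
pos_y = 9
pos_z = 5
color = 'purple'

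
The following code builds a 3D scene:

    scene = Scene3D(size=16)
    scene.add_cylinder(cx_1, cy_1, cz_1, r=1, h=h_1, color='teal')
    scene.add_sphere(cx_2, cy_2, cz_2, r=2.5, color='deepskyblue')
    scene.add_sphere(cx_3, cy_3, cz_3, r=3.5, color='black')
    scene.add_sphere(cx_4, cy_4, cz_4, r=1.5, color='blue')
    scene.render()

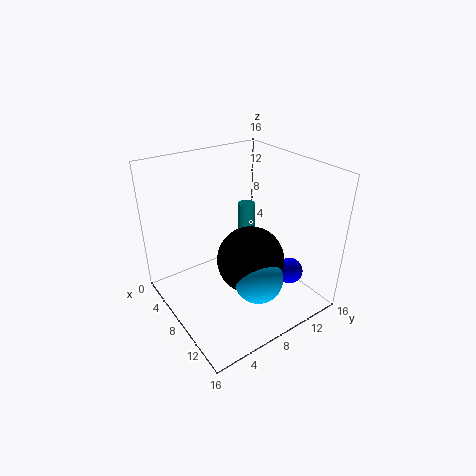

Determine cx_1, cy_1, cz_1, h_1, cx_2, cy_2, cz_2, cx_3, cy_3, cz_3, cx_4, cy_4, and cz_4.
cx_1 = 5.5
cy_1 = 11
cz_1 = 3
h_1 = 7.5
cx_2 = 13
cy_2 = 7
cz_2 = 6
cx_3 = 11
cy_3 = 7.5
cz_3 = 7
cx_4 = 11.5
cy_4 = 13
cz_4 = 3.5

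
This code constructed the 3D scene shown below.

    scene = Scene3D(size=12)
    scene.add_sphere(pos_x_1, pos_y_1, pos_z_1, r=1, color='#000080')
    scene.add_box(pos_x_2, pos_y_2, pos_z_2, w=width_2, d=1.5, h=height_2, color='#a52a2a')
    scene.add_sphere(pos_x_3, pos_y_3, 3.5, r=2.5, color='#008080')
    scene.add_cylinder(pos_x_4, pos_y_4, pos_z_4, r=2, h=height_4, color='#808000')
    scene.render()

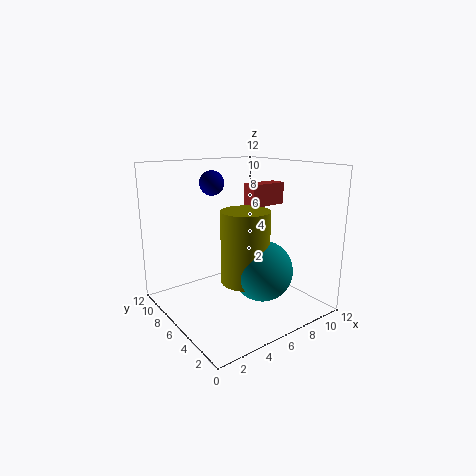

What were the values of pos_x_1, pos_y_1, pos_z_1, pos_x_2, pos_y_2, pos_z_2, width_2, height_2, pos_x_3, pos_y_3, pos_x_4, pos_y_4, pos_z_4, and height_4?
pos_x_1 = 4.5, pos_y_1 = 7.5, pos_z_1 = 10.5, pos_x_2 = 8.5, pos_y_2 = 7, pos_z_2 = 8, width_2 = 3.5, height_2 = 2, pos_x_3 = 7, pos_y_3 = 4, pos_x_4 = 6, pos_y_4 = 5, pos_z_4 = 2.5, height_4 = 6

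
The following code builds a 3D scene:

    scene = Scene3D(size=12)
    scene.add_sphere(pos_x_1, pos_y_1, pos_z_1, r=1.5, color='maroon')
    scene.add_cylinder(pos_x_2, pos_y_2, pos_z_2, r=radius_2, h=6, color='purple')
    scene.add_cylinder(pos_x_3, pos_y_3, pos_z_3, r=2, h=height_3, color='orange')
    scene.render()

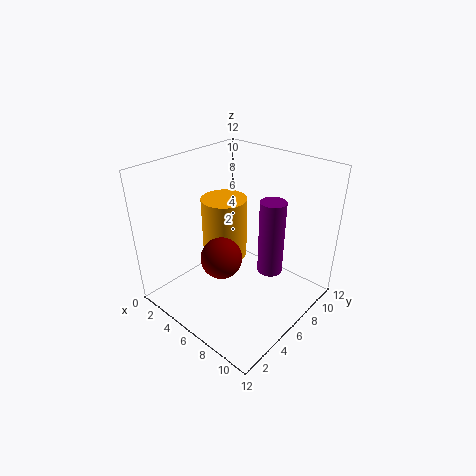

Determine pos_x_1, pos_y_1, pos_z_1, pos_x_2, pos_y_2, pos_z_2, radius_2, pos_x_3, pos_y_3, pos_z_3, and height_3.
pos_x_1 = 7.5; pos_y_1 = 2.5; pos_z_1 = 6.5; pos_x_2 = 9; pos_y_2 = 6.5; pos_z_2 = 4; radius_2 = 1; pos_x_3 = 3.5; pos_y_3 = 7; pos_z_3 = 3; height_3 = 5.5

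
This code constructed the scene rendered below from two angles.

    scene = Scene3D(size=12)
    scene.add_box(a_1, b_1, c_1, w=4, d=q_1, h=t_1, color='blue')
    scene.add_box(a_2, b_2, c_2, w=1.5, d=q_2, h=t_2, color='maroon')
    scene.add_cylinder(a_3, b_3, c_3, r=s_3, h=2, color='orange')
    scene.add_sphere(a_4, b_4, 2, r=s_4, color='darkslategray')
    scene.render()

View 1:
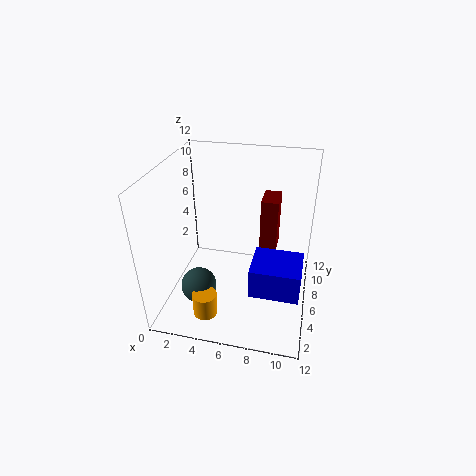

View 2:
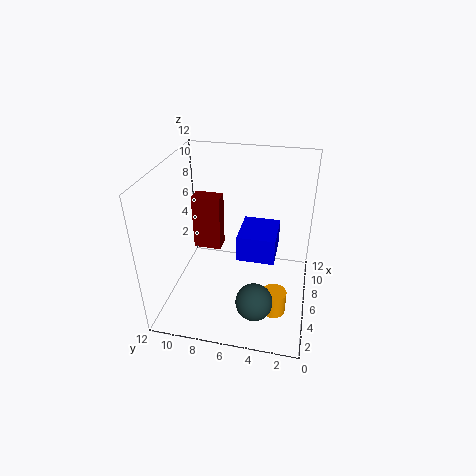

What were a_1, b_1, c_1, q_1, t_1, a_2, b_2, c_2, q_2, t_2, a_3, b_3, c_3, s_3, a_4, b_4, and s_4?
a_1 = 7.5, b_1 = 3, c_1 = 2.5, q_1 = 3.5, t_1 = 2.5, a_2 = 7.5, b_2 = 8, c_2 = 3.5, q_2 = 2.5, t_2 = 5, a_3 = 4, b_3 = 2.5, c_3 = 0.5, s_3 = 1, a_4 = 3, b_4 = 4, s_4 = 1.5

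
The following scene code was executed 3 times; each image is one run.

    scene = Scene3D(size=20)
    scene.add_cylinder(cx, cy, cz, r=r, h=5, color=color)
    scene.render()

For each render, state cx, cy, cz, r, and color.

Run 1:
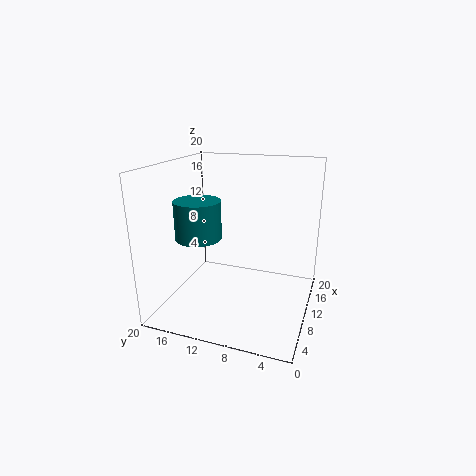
cx = 6
cy = 14
cz = 11
r = 3
color = 'teal'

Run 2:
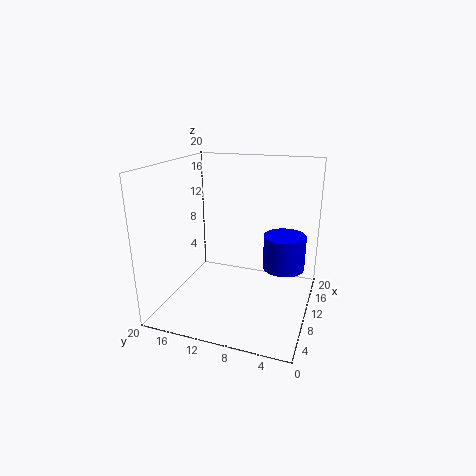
cx = 13
cy = 4
cz = 5
r = 3
color = 'blue'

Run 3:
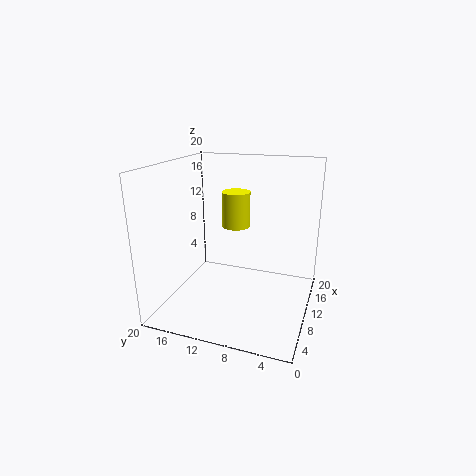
cx = 12
cy = 11
cz = 11
r = 2
color = 'yellow'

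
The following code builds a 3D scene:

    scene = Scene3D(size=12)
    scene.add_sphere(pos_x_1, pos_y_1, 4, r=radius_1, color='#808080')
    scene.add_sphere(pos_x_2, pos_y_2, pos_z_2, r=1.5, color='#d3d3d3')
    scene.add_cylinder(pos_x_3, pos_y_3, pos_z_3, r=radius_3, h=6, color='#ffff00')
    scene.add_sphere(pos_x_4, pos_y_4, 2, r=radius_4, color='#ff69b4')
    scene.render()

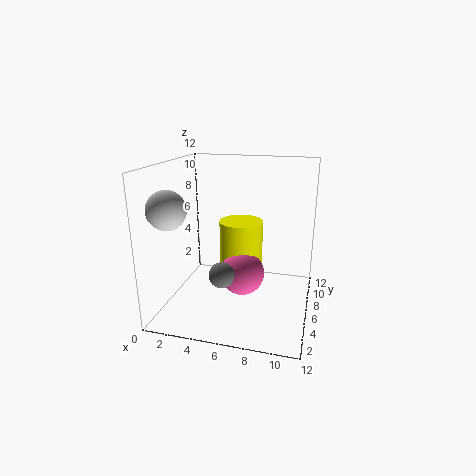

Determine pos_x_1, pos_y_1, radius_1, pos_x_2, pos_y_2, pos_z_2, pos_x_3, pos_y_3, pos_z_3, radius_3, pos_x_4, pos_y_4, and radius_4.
pos_x_1 = 5.5, pos_y_1 = 3, radius_1 = 1, pos_x_2 = 1.5, pos_y_2 = 2.5, pos_z_2 = 9, pos_x_3 = 5.5, pos_y_3 = 9, pos_z_3 = 0.5, radius_3 = 2, pos_x_4 = 6, pos_y_4 = 7.5, radius_4 = 2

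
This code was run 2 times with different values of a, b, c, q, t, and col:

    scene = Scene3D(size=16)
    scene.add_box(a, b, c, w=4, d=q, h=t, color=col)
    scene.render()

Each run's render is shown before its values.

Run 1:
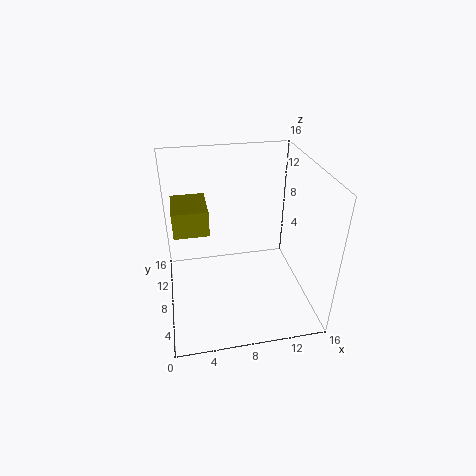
a = 1, b = 9, c = 8, q = 5, t = 3, col = 'olive'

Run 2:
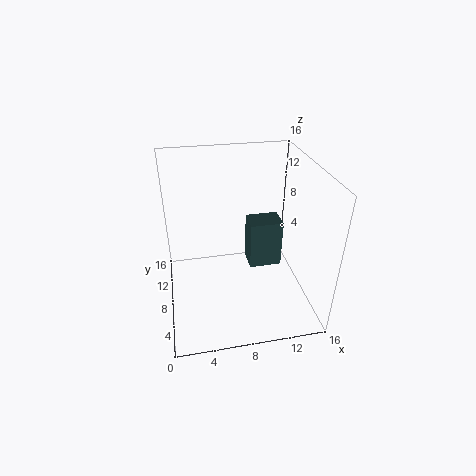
a = 10, b = 10, c = 2, q = 3, t = 6, col = 'darkslategray'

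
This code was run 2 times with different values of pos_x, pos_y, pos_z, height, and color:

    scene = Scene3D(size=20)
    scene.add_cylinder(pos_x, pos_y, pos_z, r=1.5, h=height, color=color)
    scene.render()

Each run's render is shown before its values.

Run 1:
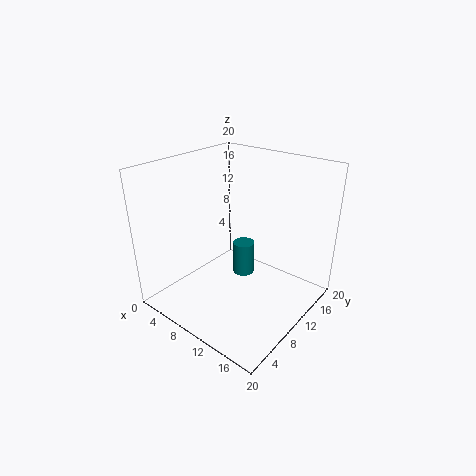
pos_x = 10.25
pos_y = 11
pos_z = 4.25
height = 4.75
color = 'teal'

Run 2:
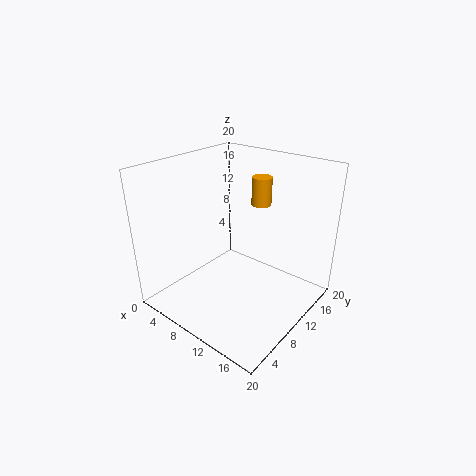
pos_x = 9.25
pos_y = 16.5
pos_z = 12.75
height = 4.25
color = 'orange'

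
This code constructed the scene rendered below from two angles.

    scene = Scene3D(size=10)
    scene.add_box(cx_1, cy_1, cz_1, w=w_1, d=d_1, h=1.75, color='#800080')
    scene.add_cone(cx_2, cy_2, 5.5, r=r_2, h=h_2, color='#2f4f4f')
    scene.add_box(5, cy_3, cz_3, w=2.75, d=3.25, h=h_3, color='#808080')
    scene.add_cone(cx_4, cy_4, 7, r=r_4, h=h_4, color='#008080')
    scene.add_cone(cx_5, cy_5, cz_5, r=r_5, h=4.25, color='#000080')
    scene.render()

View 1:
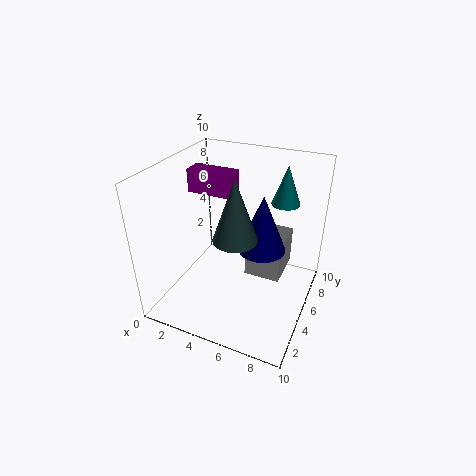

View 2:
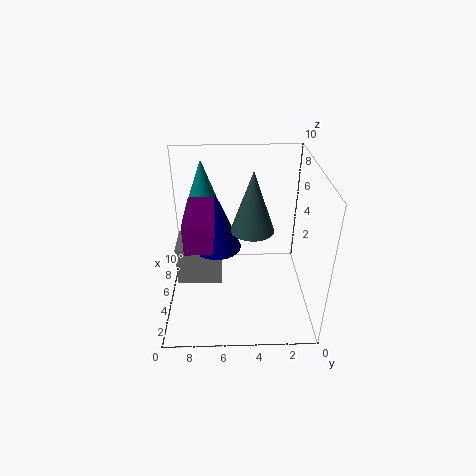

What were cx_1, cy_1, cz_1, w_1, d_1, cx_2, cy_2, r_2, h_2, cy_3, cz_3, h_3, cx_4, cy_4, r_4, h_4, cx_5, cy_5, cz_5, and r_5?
cx_1 = 0.25
cy_1 = 6.5
cz_1 = 7
w_1 = 3.5
d_1 = 1.5
cx_2 = 5.25
cy_2 = 4
r_2 = 1.5
h_2 = 4.25
cy_3 = 6.25
cz_3 = 1
h_3 = 3
cx_4 = 7.5
cy_4 = 7.5
r_4 = 1
h_4 = 2.75
cx_5 = 6.25
cy_5 = 6.5
cz_5 = 3.5
r_5 = 1.75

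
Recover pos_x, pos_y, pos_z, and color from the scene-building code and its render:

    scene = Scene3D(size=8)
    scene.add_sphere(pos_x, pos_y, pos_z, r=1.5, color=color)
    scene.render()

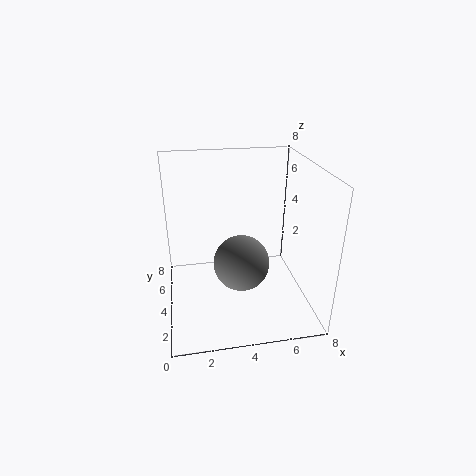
pos_x = 4; pos_y = 3; pos_z = 3; color = 'gray'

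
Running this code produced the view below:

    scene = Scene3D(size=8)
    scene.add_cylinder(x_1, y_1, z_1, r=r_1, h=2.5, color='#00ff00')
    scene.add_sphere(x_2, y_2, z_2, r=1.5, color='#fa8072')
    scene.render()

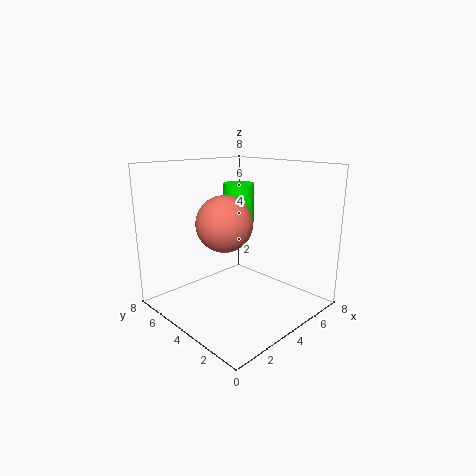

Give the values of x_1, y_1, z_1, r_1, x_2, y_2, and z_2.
x_1 = 6.5, y_1 = 6.5, z_1 = 4, r_1 = 1, x_2 = 3, y_2 = 4, z_2 = 5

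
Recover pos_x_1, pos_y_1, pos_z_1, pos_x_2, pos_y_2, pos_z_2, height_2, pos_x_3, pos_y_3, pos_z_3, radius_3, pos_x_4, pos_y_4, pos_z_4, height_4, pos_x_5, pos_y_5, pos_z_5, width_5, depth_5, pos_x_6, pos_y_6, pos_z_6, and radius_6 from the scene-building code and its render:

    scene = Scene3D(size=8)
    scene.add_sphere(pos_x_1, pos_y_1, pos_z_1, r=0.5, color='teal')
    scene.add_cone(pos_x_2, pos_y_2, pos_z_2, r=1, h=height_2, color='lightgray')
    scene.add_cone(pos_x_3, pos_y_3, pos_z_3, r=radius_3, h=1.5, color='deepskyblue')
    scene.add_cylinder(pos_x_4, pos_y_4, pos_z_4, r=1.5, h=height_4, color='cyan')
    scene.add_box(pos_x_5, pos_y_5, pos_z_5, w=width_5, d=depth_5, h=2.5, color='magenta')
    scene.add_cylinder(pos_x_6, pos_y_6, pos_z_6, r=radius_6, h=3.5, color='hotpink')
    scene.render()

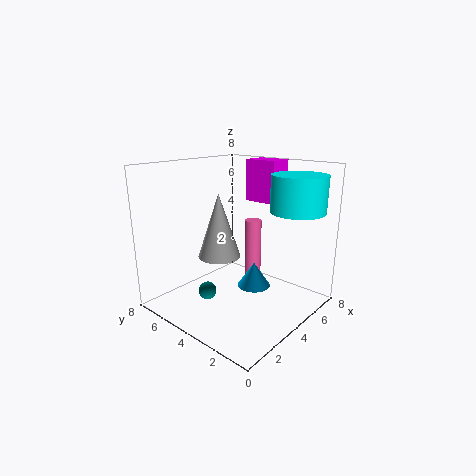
pos_x_1 = 2.5
pos_y_1 = 5
pos_z_1 = 1
pos_x_2 = 1.5
pos_y_2 = 3
pos_z_2 = 4
height_2 = 3
pos_x_3 = 5.5
pos_y_3 = 4
pos_z_3 = 0.5
radius_3 = 1
pos_x_4 = 6
pos_y_4 = 1.5
pos_z_4 = 5.5
height_4 = 2
pos_x_5 = 6.5
pos_y_5 = 3.5
pos_z_5 = 5.5
width_5 = 1.5
depth_5 = 2
pos_x_6 = 6
pos_y_6 = 4.5
pos_z_6 = 1
radius_6 = 0.5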